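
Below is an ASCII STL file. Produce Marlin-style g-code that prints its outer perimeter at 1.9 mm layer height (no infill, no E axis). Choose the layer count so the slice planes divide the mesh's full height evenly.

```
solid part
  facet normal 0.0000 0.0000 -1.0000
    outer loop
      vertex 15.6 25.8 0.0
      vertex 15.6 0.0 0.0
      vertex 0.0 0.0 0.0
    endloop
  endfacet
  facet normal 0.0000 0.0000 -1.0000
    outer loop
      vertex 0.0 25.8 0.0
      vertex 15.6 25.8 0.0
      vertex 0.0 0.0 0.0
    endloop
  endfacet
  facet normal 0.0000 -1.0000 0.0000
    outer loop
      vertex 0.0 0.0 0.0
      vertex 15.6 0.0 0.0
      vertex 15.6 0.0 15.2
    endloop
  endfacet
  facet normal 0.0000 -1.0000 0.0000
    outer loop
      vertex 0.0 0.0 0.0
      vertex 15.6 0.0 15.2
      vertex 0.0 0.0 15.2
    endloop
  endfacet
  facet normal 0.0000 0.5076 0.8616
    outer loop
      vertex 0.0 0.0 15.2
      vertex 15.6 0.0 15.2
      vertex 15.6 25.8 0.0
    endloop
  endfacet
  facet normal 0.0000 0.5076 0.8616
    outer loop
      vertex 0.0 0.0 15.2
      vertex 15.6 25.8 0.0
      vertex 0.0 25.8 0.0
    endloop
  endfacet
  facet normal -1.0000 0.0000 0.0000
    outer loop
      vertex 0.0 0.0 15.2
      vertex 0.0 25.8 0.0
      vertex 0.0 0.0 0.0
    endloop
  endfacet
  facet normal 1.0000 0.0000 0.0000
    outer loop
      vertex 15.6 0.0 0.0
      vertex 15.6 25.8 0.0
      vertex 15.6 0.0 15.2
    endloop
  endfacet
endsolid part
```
; perimeter-only toolpath
G21 ; units = mm
G90 ; absolute positioning
G28 ; home
; layer 1
G0 Z1.9
G0 X0.0 Y0.0
G1 X15.6 Y0.0
G1 X15.6 Y22.6
G1 X0.0 Y22.6
G1 X0.0 Y0.0
; layer 2
G0 Z3.8
G0 X0.0 Y0.0
G1 X15.6 Y0.0
G1 X15.6 Y19.4
G1 X0.0 Y19.4
G1 X0.0 Y0.0
; layer 3
G0 Z5.7
G0 X0.0 Y0.0
G1 X15.6 Y0.0
G1 X15.6 Y16.1
G1 X0.0 Y16.1
G1 X0.0 Y0.0
; layer 4
G0 Z7.6
G0 X0.0 Y0.0
G1 X15.6 Y0.0
G1 X15.6 Y12.9
G1 X0.0 Y12.9
G1 X0.0 Y0.0
; layer 5
G0 Z9.5
G0 X0.0 Y0.0
G1 X15.6 Y0.0
G1 X15.6 Y9.7
G1 X0.0 Y9.7
G1 X0.0 Y0.0
; layer 6
G0 Z11.4
G0 X0.0 Y0.0
G1 X15.6 Y0.0
G1 X15.6 Y6.5
G1 X0.0 Y6.5
G1 X0.0 Y0.0
; layer 7
G0 Z13.3
G0 X0.0 Y0.0
G1 X15.6 Y0.0
G1 X15.6 Y3.2
G1 X0.0 Y3.2
G1 X0.0 Y0.0
M2 ; end

The solid is a wedge (ramp): 15.6 × 25.8 mm base, rising to 15.2 mm along the y=0 edge and sloping linearly to z=0 at y=25.8. Slicing at Δz = 1.9 mm — 8 equal slices spanning the solid's height, so layer i sits at z = i·h/8 — gives 7 non-empty perimeters. Each is a 4-segment closed polygon; G0 lifts to the layer z and rapids to the start vertex, then G1 traces the edges. The cross-section shrinks linearly with z (the slice at the apex is degenerate and omitted).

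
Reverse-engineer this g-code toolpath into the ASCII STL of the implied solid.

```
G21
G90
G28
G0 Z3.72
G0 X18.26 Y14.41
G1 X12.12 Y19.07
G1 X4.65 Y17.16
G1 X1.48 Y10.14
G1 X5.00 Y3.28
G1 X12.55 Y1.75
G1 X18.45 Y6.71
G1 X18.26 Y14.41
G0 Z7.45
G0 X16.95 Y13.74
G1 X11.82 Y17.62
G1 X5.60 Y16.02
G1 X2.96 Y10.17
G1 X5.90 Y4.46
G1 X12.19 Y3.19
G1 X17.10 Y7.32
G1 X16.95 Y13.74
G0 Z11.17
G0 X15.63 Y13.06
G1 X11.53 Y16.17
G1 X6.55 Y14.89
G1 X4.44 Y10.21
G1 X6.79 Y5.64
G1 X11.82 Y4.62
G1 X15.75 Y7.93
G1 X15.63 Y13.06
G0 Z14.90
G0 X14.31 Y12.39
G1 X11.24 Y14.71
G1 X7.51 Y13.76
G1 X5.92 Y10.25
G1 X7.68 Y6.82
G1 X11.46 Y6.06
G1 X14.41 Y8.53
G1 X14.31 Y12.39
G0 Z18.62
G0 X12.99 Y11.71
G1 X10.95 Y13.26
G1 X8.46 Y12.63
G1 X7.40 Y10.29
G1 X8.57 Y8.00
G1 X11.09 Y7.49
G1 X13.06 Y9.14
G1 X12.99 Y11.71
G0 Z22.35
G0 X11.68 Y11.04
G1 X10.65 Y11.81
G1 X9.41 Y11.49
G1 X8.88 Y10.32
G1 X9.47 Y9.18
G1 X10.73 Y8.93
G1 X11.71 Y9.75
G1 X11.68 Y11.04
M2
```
solid part
  facet normal 0.0000 0.0000 -1.0000
    outer loop
      vertex 3.70 18.29 0.00
      vertex 12.41 20.52 0.00
      vertex 19.58 15.09 0.00
    endloop
  endfacet
  facet normal 0.0000 0.0000 -1.0000
    outer loop
      vertex 0.00 10.10 0.00
      vertex 3.70 18.29 0.00
      vertex 19.58 15.09 0.00
    endloop
  endfacet
  facet normal 0.0000 0.0000 -1.0000
    outer loop
      vertex 4.11 2.10 0.00
      vertex 0.00 10.10 0.00
      vertex 19.58 15.09 0.00
    endloop
  endfacet
  facet normal 0.0000 0.0000 -1.0000
    outer loop
      vertex 12.92 0.32 0.00
      vertex 4.11 2.10 0.00
      vertex 19.58 15.09 0.00
    endloop
  endfacet
  facet normal 0.0000 0.0000 -1.0000
    outer loop
      vertex 19.80 6.10 0.00
      vertex 12.92 0.32 0.00
      vertex 19.58 15.09 0.00
    endloop
  endfacet
  facet normal 0.5684 0.7505 0.3372
    outer loop
      vertex 19.58 15.09 0.00
      vertex 12.41 20.52 0.00
      vertex 10.36 10.36 26.07
    endloop
  endfacet
  facet normal -0.2335 0.9121 0.3371
    outer loop
      vertex 12.41 20.52 0.00
      vertex 3.70 18.29 0.00
      vertex 10.36 10.36 26.07
    endloop
  endfacet
  facet normal -0.8580 0.3876 0.3371
    outer loop
      vertex 3.70 18.29 0.00
      vertex 0.00 10.10 0.00
      vertex 10.36 10.36 26.07
    endloop
  endfacet
  facet normal -0.8374 -0.4302 0.3371
    outer loop
      vertex 0.00 10.10 0.00
      vertex 4.11 2.10 0.00
      vertex 10.36 10.36 26.07
    endloop
  endfacet
  facet normal -0.1865 -0.9228 0.3371
    outer loop
      vertex 4.11 2.10 0.00
      vertex 12.92 0.32 0.00
      vertex 10.36 10.36 26.07
    endloop
  endfacet
  facet normal 0.6056 -0.7209 0.3371
    outer loop
      vertex 12.92 0.32 0.00
      vertex 19.80 6.10 0.00
      vertex 10.36 10.36 26.07
    endloop
  endfacet
  facet normal 0.9412 0.0230 0.3370
    outer loop
      vertex 19.80 6.10 0.00
      vertex 19.58 15.09 0.00
      vertex 10.36 10.36 26.07
    endloop
  endfacet
endsolid part

The G0 Z moves step by Δz≈3.72 mm. The G1 loops shrink linearly with z, so the solid tapers from its base footprint up to z≈26.1. Closing with a flat bottom cap and the tapered top and triangulating gives 12 facets — a regular 7-sided pyramid, base circumscribed radius ≈ 10.4 mm, apex at z ≈ 26.1 mm.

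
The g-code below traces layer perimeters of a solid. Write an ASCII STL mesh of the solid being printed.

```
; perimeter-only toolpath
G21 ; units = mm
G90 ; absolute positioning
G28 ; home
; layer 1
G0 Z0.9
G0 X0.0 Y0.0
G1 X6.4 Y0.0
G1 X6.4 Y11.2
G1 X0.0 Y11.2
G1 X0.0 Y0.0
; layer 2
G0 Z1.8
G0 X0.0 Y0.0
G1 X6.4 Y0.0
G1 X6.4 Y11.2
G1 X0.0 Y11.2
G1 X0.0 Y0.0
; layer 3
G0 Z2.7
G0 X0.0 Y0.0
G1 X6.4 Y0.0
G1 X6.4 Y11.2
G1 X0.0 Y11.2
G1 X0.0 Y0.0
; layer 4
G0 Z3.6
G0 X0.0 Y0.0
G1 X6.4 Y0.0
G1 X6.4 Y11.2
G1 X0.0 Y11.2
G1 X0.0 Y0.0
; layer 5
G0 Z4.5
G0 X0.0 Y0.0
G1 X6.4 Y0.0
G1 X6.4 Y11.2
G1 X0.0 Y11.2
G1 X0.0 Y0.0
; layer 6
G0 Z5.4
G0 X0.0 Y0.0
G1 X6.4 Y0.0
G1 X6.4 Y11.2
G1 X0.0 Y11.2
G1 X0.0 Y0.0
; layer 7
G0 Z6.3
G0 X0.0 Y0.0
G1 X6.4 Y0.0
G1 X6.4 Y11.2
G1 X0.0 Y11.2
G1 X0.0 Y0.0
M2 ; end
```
solid part
  facet normal 0.0000 0.0000 -1.0000
    outer loop
      vertex 6.4 11.2 0.0
      vertex 6.4 0.0 0.0
      vertex 0.0 0.0 0.0
    endloop
  endfacet
  facet normal 0.0000 0.0000 -1.0000
    outer loop
      vertex 0.0 11.2 0.0
      vertex 6.4 11.2 0.0
      vertex 0.0 0.0 0.0
    endloop
  endfacet
  facet normal 0.0000 0.0000 1.0000
    outer loop
      vertex 0.0 0.0 6.3
      vertex 6.4 0.0 6.3
      vertex 6.4 11.2 6.3
    endloop
  endfacet
  facet normal 0.0000 0.0000 1.0000
    outer loop
      vertex 0.0 0.0 6.3
      vertex 6.4 11.2 6.3
      vertex 0.0 11.2 6.3
    endloop
  endfacet
  facet normal 0.0000 -1.0000 0.0000
    outer loop
      vertex 0.0 0.0 0.0
      vertex 6.4 0.0 0.0
      vertex 6.4 0.0 6.3
    endloop
  endfacet
  facet normal 0.0000 -1.0000 0.0000
    outer loop
      vertex 0.0 0.0 0.0
      vertex 6.4 0.0 6.3
      vertex 0.0 0.0 6.3
    endloop
  endfacet
  facet normal 0.0000 1.0000 0.0000
    outer loop
      vertex 6.4 11.2 6.3
      vertex 6.4 11.2 0.0
      vertex 0.0 11.2 0.0
    endloop
  endfacet
  facet normal 0.0000 1.0000 0.0000
    outer loop
      vertex 0.0 11.2 6.3
      vertex 6.4 11.2 6.3
      vertex 0.0 11.2 0.0
    endloop
  endfacet
  facet normal -1.0000 0.0000 0.0000
    outer loop
      vertex 0.0 11.2 6.3
      vertex 0.0 11.2 0.0
      vertex 0.0 0.0 0.0
    endloop
  endfacet
  facet normal -1.0000 0.0000 0.0000
    outer loop
      vertex 0.0 0.0 6.3
      vertex 0.0 11.2 6.3
      vertex 0.0 0.0 0.0
    endloop
  endfacet
  facet normal 1.0000 0.0000 0.0000
    outer loop
      vertex 6.4 0.0 0.0
      vertex 6.4 11.2 0.0
      vertex 6.4 11.2 6.3
    endloop
  endfacet
  facet normal 1.0000 0.0000 0.0000
    outer loop
      vertex 6.4 0.0 0.0
      vertex 6.4 11.2 6.3
      vertex 6.4 0.0 6.3
    endloop
  endfacet
endsolid part

The G0 Z moves step by Δz≈0.9 mm. Every layer's G1 loop is the same polygon, so the solid is a straight extrusion of it from z=0 to z≈6.3. Closing with flat bottom and top caps and triangulating gives 12 facets — a rectangular box, roughly 6.4 × 11.2 mm footprint and 6.3 mm tall.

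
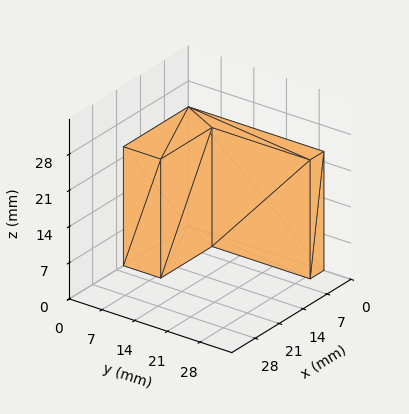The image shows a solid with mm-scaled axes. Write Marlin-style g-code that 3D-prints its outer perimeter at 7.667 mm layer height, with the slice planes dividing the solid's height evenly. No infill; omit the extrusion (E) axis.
Reading the render: the shape is an L-shaped prism: outer 19 × 29 mm, arm thicknesses ≈ 8 mm (horizontal) and 4 mm (vertical), extruded 23 mm in z (dimensions read to the nearest mm from the axis ticks). For the g-code, the solid's height is divided into equal slices at the stated Δz and each level perimeter traced with G1 moves after a G0 lift.

; perimeter-only toolpath
G21 ; units = mm
G90 ; absolute positioning
G28 ; home
; layer 1
G0 Z7.667
G0 X0.000 Y0.000
G1 X19.000 Y0.000
G1 X19.000 Y8.000
G1 X4.000 Y8.000
G1 X4.000 Y29.000
G1 X0.000 Y29.000
G1 X0.000 Y0.000
; layer 2
G0 Z15.333
G0 X0.000 Y0.000
G1 X19.000 Y0.000
G1 X19.000 Y8.000
G1 X4.000 Y8.000
G1 X4.000 Y29.000
G1 X0.000 Y29.000
G1 X0.000 Y0.000
; layer 3
G0 Z23.000
G0 X0.000 Y0.000
G1 X19.000 Y0.000
G1 X19.000 Y8.000
G1 X4.000 Y8.000
G1 X4.000 Y29.000
G1 X0.000 Y29.000
G1 X0.000 Y0.000
M2 ; end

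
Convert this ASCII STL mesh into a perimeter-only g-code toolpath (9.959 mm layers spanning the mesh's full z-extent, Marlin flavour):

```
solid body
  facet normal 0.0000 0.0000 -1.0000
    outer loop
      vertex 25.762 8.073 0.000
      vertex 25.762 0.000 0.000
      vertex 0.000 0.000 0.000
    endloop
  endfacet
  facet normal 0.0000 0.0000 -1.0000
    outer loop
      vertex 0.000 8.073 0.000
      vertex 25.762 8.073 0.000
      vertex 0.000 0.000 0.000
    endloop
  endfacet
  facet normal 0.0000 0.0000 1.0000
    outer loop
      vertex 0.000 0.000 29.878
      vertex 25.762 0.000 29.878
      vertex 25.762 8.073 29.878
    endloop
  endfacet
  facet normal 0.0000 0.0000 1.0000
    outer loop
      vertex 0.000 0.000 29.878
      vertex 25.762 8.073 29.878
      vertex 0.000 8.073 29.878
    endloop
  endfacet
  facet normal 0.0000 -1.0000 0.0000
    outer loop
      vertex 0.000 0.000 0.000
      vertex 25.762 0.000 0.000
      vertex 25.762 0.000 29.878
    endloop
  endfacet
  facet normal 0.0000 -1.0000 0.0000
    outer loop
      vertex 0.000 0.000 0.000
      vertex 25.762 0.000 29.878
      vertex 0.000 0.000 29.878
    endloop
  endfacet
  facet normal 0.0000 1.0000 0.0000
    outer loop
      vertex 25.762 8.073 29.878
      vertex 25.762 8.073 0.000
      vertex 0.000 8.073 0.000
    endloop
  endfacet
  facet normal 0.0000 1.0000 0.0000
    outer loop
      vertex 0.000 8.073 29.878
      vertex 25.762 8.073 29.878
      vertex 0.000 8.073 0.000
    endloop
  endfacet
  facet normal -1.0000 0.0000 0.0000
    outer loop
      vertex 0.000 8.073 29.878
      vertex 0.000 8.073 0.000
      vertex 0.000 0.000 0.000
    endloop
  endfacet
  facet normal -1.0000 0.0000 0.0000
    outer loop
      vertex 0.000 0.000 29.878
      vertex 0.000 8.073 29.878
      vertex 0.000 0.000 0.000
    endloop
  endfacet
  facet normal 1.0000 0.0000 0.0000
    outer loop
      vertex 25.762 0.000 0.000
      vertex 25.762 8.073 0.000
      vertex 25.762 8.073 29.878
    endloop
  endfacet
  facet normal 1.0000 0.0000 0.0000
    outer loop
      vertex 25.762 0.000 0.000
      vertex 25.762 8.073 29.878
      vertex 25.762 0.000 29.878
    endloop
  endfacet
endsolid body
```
; perimeter-only toolpath
G21 ; units = mm
G90 ; absolute positioning
G28 ; home
; layer 1
G0 Z9.959
G0 X0.000 Y0.000
G1 X25.762 Y0.000
G1 X25.762 Y8.073
G1 X0.000 Y8.073
G1 X0.000 Y0.000
; layer 2
G0 Z19.919
G0 X0.000 Y0.000
G1 X25.762 Y0.000
G1 X25.762 Y8.073
G1 X0.000 Y8.073
G1 X0.000 Y0.000
; layer 3
G0 Z29.878
G0 X0.000 Y0.000
G1 X25.762 Y0.000
G1 X25.762 Y8.073
G1 X0.000 Y8.073
G1 X0.000 Y0.000
M2 ; end

The solid is a rectangular box, roughly 25.8 × 8.07 mm footprint and 29.9 mm tall. Slicing at Δz = 9.959 mm — 3 equal slices spanning the solid's height, so layer i sits at z = i·h/3 — gives 3 non-empty perimeters. Each is a 4-segment closed polygon; G0 lifts to the layer z and rapids to the start vertex, then G1 traces the edges.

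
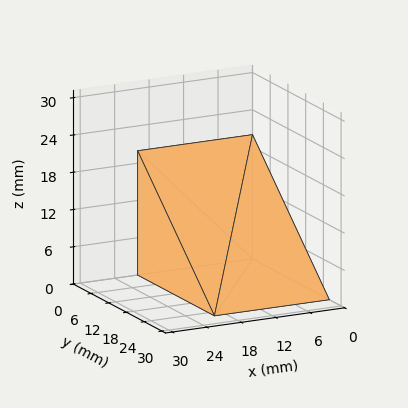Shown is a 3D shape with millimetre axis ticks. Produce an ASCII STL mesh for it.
Reading the render: the shape is a wedge (ramp): 20 × 26 mm base, rising to 20 mm along the y=0 edge and sloping linearly to z=0 at y=26 (dimensions read to the nearest mm from the axis ticks). For the STL, each face is triangulated and given an outward normal.

solid part
  facet normal 0.0000 0.0000 -1.0000
    outer loop
      vertex 20.0 26.0 0.0
      vertex 20.0 0.0 0.0
      vertex 0.0 0.0 0.0
    endloop
  endfacet
  facet normal 0.0000 0.0000 -1.0000
    outer loop
      vertex 0.0 26.0 0.0
      vertex 20.0 26.0 0.0
      vertex 0.0 0.0 0.0
    endloop
  endfacet
  facet normal 0.0000 -1.0000 0.0000
    outer loop
      vertex 0.0 0.0 0.0
      vertex 20.0 0.0 0.0
      vertex 20.0 0.0 20.0
    endloop
  endfacet
  facet normal 0.0000 -1.0000 0.0000
    outer loop
      vertex 0.0 0.0 0.0
      vertex 20.0 0.0 20.0
      vertex 0.0 0.0 20.0
    endloop
  endfacet
  facet normal 0.0000 0.6097 0.7926
    outer loop
      vertex 0.0 0.0 20.0
      vertex 20.0 0.0 20.0
      vertex 20.0 26.0 0.0
    endloop
  endfacet
  facet normal 0.0000 0.6097 0.7926
    outer loop
      vertex 0.0 0.0 20.0
      vertex 20.0 26.0 0.0
      vertex 0.0 26.0 0.0
    endloop
  endfacet
  facet normal -1.0000 0.0000 0.0000
    outer loop
      vertex 0.0 0.0 20.0
      vertex 0.0 26.0 0.0
      vertex 0.0 0.0 0.0
    endloop
  endfacet
  facet normal 1.0000 0.0000 0.0000
    outer loop
      vertex 20.0 0.0 0.0
      vertex 20.0 26.0 0.0
      vertex 20.0 0.0 20.0
    endloop
  endfacet
endsolid part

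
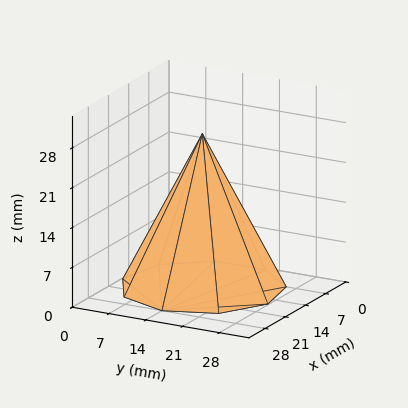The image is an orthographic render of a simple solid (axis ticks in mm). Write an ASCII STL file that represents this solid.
Reading the render: the shape is a regular 9-sided pyramid, base circumscribed radius ≈ 14 mm, apex at z ≈ 27 mm (dimensions read to the nearest mm from the axis ticks). For the STL, each face is triangulated and given an outward normal.

solid part
  facet normal 0.0000 0.0000 -1.0000
    outer loop
      vertex 16.43 27.79 0.00
      vertex 24.72 23.00 0.00
      vertex 28.00 14.00 0.00
    endloop
  endfacet
  facet normal 0.0000 0.0000 -1.0000
    outer loop
      vertex 7.00 26.12 0.00
      vertex 16.43 27.79 0.00
      vertex 28.00 14.00 0.00
    endloop
  endfacet
  facet normal 0.0000 0.0000 -1.0000
    outer loop
      vertex 0.84 18.79 0.00
      vertex 7.00 26.12 0.00
      vertex 28.00 14.00 0.00
    endloop
  endfacet
  facet normal 0.0000 0.0000 -1.0000
    outer loop
      vertex 0.84 9.21 0.00
      vertex 0.84 18.79 0.00
      vertex 28.00 14.00 0.00
    endloop
  endfacet
  facet normal 0.0000 0.0000 -1.0000
    outer loop
      vertex 7.00 1.88 0.00
      vertex 0.84 9.21 0.00
      vertex 28.00 14.00 0.00
    endloop
  endfacet
  facet normal 0.0000 0.0000 -1.0000
    outer loop
      vertex 16.43 0.21 0.00
      vertex 7.00 1.88 0.00
      vertex 28.00 14.00 0.00
    endloop
  endfacet
  facet normal 0.0000 0.0000 -1.0000
    outer loop
      vertex 24.72 5.00 0.00
      vertex 16.43 0.21 0.00
      vertex 28.00 14.00 0.00
    endloop
  endfacet
  facet normal 0.8446 0.3078 0.4380
    outer loop
      vertex 28.00 14.00 0.00
      vertex 24.72 23.00 0.00
      vertex 14.00 14.00 27.00
    endloop
  endfacet
  facet normal 0.4497 0.7784 0.4380
    outer loop
      vertex 24.72 23.00 0.00
      vertex 16.43 27.79 0.00
      vertex 14.00 14.00 27.00
    endloop
  endfacet
  facet normal -0.1568 0.8852 0.4380
    outer loop
      vertex 16.43 27.79 0.00
      vertex 7.00 26.12 0.00
      vertex 14.00 14.00 27.00
    endloop
  endfacet
  facet normal -0.6882 0.5784 0.4380
    outer loop
      vertex 7.00 26.12 0.00
      vertex 0.84 18.79 0.00
      vertex 14.00 14.00 27.00
    endloop
  endfacet
  facet normal -0.8989 0.0000 0.4381
    outer loop
      vertex 0.84 18.79 0.00
      vertex 0.84 9.21 0.00
      vertex 14.00 14.00 27.00
    endloop
  endfacet
  facet normal -0.6882 -0.5784 0.4380
    outer loop
      vertex 0.84 9.21 0.00
      vertex 7.00 1.88 0.00
      vertex 14.00 14.00 27.00
    endloop
  endfacet
  facet normal -0.1568 -0.8852 0.4380
    outer loop
      vertex 7.00 1.88 0.00
      vertex 16.43 0.21 0.00
      vertex 14.00 14.00 27.00
    endloop
  endfacet
  facet normal 0.4497 -0.7784 0.4380
    outer loop
      vertex 16.43 0.21 0.00
      vertex 24.72 5.00 0.00
      vertex 14.00 14.00 27.00
    endloop
  endfacet
  facet normal 0.8446 -0.3078 0.4380
    outer loop
      vertex 24.72 5.00 0.00
      vertex 28.00 14.00 0.00
      vertex 14.00 14.00 27.00
    endloop
  endfacet
endsolid part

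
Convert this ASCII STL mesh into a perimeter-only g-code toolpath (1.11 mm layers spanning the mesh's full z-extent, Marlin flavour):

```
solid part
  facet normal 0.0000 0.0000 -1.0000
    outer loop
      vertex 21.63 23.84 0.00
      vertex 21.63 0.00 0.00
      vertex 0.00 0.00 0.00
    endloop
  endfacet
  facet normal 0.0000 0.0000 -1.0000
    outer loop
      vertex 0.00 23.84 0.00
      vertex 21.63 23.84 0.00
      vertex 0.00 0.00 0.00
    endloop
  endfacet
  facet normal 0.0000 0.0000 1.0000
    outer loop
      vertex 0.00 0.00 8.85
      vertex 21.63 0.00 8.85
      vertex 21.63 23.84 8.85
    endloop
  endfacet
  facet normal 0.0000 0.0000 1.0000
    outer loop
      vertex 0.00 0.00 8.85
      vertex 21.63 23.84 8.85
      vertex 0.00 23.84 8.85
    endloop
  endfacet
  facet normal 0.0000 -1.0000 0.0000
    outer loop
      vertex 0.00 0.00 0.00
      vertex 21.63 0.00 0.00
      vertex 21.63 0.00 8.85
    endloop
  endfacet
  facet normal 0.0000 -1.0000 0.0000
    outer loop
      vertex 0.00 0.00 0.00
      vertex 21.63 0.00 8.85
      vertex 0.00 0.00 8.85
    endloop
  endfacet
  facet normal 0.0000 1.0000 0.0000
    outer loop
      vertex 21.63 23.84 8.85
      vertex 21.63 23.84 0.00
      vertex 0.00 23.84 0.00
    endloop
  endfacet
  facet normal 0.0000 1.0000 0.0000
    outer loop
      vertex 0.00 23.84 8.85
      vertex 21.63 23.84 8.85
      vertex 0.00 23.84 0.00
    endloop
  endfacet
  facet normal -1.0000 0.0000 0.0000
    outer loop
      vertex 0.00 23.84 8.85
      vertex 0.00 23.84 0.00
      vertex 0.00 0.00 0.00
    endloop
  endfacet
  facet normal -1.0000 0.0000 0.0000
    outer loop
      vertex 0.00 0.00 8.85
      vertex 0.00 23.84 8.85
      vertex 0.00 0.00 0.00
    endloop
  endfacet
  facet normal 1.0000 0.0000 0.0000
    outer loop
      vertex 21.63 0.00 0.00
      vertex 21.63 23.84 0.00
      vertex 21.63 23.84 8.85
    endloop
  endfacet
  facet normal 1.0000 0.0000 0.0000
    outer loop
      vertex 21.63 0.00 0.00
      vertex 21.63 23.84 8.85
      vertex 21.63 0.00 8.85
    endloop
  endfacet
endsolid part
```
; perimeter-only toolpath
G21 ; units = mm
G90 ; absolute positioning
G28 ; home
; layer 1
G0 Z1.11
G0 X0.00 Y0.00
G1 X21.63 Y0.00
G1 X21.63 Y23.84
G1 X0.00 Y23.84
G1 X0.00 Y0.00
; layer 2
G0 Z2.21
G0 X0.00 Y0.00
G1 X21.63 Y0.00
G1 X21.63 Y23.84
G1 X0.00 Y23.84
G1 X0.00 Y0.00
; layer 3
G0 Z3.32
G0 X0.00 Y0.00
G1 X21.63 Y0.00
G1 X21.63 Y23.84
G1 X0.00 Y23.84
G1 X0.00 Y0.00
; layer 4
G0 Z4.42
G0 X0.00 Y0.00
G1 X21.63 Y0.00
G1 X21.63 Y23.84
G1 X0.00 Y23.84
G1 X0.00 Y0.00
; layer 5
G0 Z5.53
G0 X0.00 Y0.00
G1 X21.63 Y0.00
G1 X21.63 Y23.84
G1 X0.00 Y23.84
G1 X0.00 Y0.00
; layer 6
G0 Z6.64
G0 X0.00 Y0.00
G1 X21.63 Y0.00
G1 X21.63 Y23.84
G1 X0.00 Y23.84
G1 X0.00 Y0.00
; layer 7
G0 Z7.74
G0 X0.00 Y0.00
G1 X21.63 Y0.00
G1 X21.63 Y23.84
G1 X0.00 Y23.84
G1 X0.00 Y0.00
; layer 8
G0 Z8.85
G0 X0.00 Y0.00
G1 X21.63 Y0.00
G1 X21.63 Y23.84
G1 X0.00 Y23.84
G1 X0.00 Y0.00
M2 ; end

The solid is a rectangular box, roughly 21.6 × 23.8 mm footprint and 8.85 mm tall. Slicing at Δz = 1.11 mm — 8 equal slices spanning the solid's height, so layer i sits at z = i·h/8 — gives 8 non-empty perimeters. Each is a 4-segment closed polygon; G0 lifts to the layer z and rapids to the start vertex, then G1 traces the edges.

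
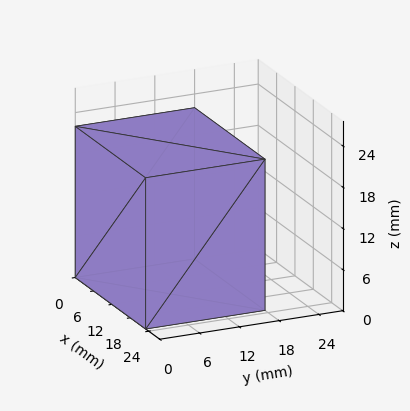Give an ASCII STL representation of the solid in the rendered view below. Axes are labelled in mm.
Reading the render: the shape is a rectangular box, roughly 23 × 18 mm footprint and 22 mm tall (dimensions read to the nearest mm from the axis ticks). For the STL, each face is triangulated and given an outward normal.

solid part
  facet normal 0.0000 0.0000 -1.0000
    outer loop
      vertex 23.00 18.00 0.00
      vertex 23.00 0.00 0.00
      vertex 0.00 0.00 0.00
    endloop
  endfacet
  facet normal 0.0000 0.0000 -1.0000
    outer loop
      vertex 0.00 18.00 0.00
      vertex 23.00 18.00 0.00
      vertex 0.00 0.00 0.00
    endloop
  endfacet
  facet normal 0.0000 0.0000 1.0000
    outer loop
      vertex 0.00 0.00 22.00
      vertex 23.00 0.00 22.00
      vertex 23.00 18.00 22.00
    endloop
  endfacet
  facet normal 0.0000 0.0000 1.0000
    outer loop
      vertex 0.00 0.00 22.00
      vertex 23.00 18.00 22.00
      vertex 0.00 18.00 22.00
    endloop
  endfacet
  facet normal 0.0000 -1.0000 0.0000
    outer loop
      vertex 0.00 0.00 0.00
      vertex 23.00 0.00 0.00
      vertex 23.00 0.00 22.00
    endloop
  endfacet
  facet normal 0.0000 -1.0000 0.0000
    outer loop
      vertex 0.00 0.00 0.00
      vertex 23.00 0.00 22.00
      vertex 0.00 0.00 22.00
    endloop
  endfacet
  facet normal 0.0000 1.0000 0.0000
    outer loop
      vertex 23.00 18.00 22.00
      vertex 23.00 18.00 0.00
      vertex 0.00 18.00 0.00
    endloop
  endfacet
  facet normal 0.0000 1.0000 0.0000
    outer loop
      vertex 0.00 18.00 22.00
      vertex 23.00 18.00 22.00
      vertex 0.00 18.00 0.00
    endloop
  endfacet
  facet normal -1.0000 0.0000 0.0000
    outer loop
      vertex 0.00 18.00 22.00
      vertex 0.00 18.00 0.00
      vertex 0.00 0.00 0.00
    endloop
  endfacet
  facet normal -1.0000 0.0000 0.0000
    outer loop
      vertex 0.00 0.00 22.00
      vertex 0.00 18.00 22.00
      vertex 0.00 0.00 0.00
    endloop
  endfacet
  facet normal 1.0000 0.0000 0.0000
    outer loop
      vertex 23.00 0.00 0.00
      vertex 23.00 18.00 0.00
      vertex 23.00 18.00 22.00
    endloop
  endfacet
  facet normal 1.0000 0.0000 0.0000
    outer loop
      vertex 23.00 0.00 0.00
      vertex 23.00 18.00 22.00
      vertex 23.00 0.00 22.00
    endloop
  endfacet
endsolid part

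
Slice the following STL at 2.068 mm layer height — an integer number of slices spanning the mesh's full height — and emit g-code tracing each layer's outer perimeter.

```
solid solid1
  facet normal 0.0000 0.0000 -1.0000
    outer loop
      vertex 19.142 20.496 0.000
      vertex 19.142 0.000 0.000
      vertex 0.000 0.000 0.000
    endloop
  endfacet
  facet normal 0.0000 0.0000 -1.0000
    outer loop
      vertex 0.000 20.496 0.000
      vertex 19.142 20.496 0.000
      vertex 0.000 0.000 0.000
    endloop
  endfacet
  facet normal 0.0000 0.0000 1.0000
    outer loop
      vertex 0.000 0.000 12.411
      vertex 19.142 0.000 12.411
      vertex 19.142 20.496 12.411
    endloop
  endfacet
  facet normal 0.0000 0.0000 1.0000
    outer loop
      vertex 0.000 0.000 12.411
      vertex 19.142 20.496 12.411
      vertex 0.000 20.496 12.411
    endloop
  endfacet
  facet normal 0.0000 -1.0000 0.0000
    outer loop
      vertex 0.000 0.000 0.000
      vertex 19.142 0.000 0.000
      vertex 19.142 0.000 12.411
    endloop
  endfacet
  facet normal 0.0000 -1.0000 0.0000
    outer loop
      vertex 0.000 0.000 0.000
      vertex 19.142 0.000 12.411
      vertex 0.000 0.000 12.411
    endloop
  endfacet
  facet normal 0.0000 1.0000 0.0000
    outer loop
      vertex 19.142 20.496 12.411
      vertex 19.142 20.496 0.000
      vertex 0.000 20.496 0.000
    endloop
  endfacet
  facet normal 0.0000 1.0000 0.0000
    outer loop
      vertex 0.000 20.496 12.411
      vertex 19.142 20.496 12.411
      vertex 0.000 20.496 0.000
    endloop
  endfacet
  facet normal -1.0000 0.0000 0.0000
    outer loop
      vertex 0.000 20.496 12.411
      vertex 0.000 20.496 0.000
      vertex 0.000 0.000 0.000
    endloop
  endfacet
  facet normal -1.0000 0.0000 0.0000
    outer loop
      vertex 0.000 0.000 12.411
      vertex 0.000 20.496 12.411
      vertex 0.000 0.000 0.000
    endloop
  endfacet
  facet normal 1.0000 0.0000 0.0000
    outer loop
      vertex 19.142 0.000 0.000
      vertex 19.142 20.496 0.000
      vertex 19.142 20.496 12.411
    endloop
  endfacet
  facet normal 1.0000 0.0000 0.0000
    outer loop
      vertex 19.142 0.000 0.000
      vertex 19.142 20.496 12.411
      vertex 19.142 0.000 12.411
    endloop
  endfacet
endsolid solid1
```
; perimeter-only toolpath
G21 ; units = mm
G90 ; absolute positioning
G28 ; home
; layer 1
G0 Z2.068
G0 X0.000 Y0.000
G1 X19.142 Y0.000
G1 X19.142 Y20.496
G1 X0.000 Y20.496
G1 X0.000 Y0.000
; layer 2
G0 Z4.137
G0 X0.000 Y0.000
G1 X19.142 Y0.000
G1 X19.142 Y20.496
G1 X0.000 Y20.496
G1 X0.000 Y0.000
; layer 3
G0 Z6.205
G0 X0.000 Y0.000
G1 X19.142 Y0.000
G1 X19.142 Y20.496
G1 X0.000 Y20.496
G1 X0.000 Y0.000
; layer 4
G0 Z8.274
G0 X0.000 Y0.000
G1 X19.142 Y0.000
G1 X19.142 Y20.496
G1 X0.000 Y20.496
G1 X0.000 Y0.000
; layer 5
G0 Z10.342
G0 X0.000 Y0.000
G1 X19.142 Y0.000
G1 X19.142 Y20.496
G1 X0.000 Y20.496
G1 X0.000 Y0.000
; layer 6
G0 Z12.411
G0 X0.000 Y0.000
G1 X19.142 Y0.000
G1 X19.142 Y20.496
G1 X0.000 Y20.496
G1 X0.000 Y0.000
M2 ; end

The solid is a rectangular box, roughly 19.1 × 20.5 mm footprint and 12.4 mm tall. Slicing at Δz = 2.068 mm — 6 equal slices spanning the solid's height, so layer i sits at z = i·h/6 — gives 6 non-empty perimeters. Each is a 4-segment closed polygon; G0 lifts to the layer z and rapids to the start vertex, then G1 traces the edges.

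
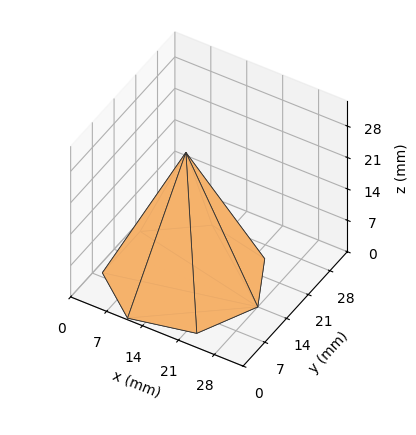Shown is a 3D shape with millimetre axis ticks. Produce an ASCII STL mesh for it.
Reading the render: the shape is a regular 7-sided pyramid, base circumscribed radius ≈ 14 mm, apex at z ≈ 28 mm (dimensions read to the nearest mm from the axis ticks). For the STL, each face is triangulated and given an outward normal.

solid part
  facet normal 0.0000 0.0000 -1.0000
    outer loop
      vertex 10.88 27.65 0.00
      vertex 22.73 24.95 0.00
      vertex 28.00 14.00 0.00
    endloop
  endfacet
  facet normal 0.0000 0.0000 -1.0000
    outer loop
      vertex 1.39 20.07 0.00
      vertex 10.88 27.65 0.00
      vertex 28.00 14.00 0.00
    endloop
  endfacet
  facet normal 0.0000 0.0000 -1.0000
    outer loop
      vertex 1.39 7.93 0.00
      vertex 1.39 20.07 0.00
      vertex 28.00 14.00 0.00
    endloop
  endfacet
  facet normal 0.0000 0.0000 -1.0000
    outer loop
      vertex 10.88 0.35 0.00
      vertex 1.39 7.93 0.00
      vertex 28.00 14.00 0.00
    endloop
  endfacet
  facet normal 0.0000 0.0000 -1.0000
    outer loop
      vertex 22.73 3.05 0.00
      vertex 10.88 0.35 0.00
      vertex 28.00 14.00 0.00
    endloop
  endfacet
  facet normal 0.8215 0.3954 0.4108
    outer loop
      vertex 28.00 14.00 0.00
      vertex 22.73 24.95 0.00
      vertex 14.00 14.00 28.00
    endloop
  endfacet
  facet normal 0.2025 0.8889 0.4108
    outer loop
      vertex 22.73 24.95 0.00
      vertex 10.88 27.65 0.00
      vertex 14.00 14.00 28.00
    endloop
  endfacet
  facet normal -0.5690 0.7124 0.4107
    outer loop
      vertex 10.88 27.65 0.00
      vertex 1.39 20.07 0.00
      vertex 14.00 14.00 28.00
    endloop
  endfacet
  facet normal -0.9118 0.0000 0.4106
    outer loop
      vertex 1.39 20.07 0.00
      vertex 1.39 7.93 0.00
      vertex 14.00 14.00 28.00
    endloop
  endfacet
  facet normal -0.5690 -0.7124 0.4107
    outer loop
      vertex 1.39 7.93 0.00
      vertex 10.88 0.35 0.00
      vertex 14.00 14.00 28.00
    endloop
  endfacet
  facet normal 0.2025 -0.8889 0.4108
    outer loop
      vertex 10.88 0.35 0.00
      vertex 22.73 3.05 0.00
      vertex 14.00 14.00 28.00
    endloop
  endfacet
  facet normal 0.8215 -0.3954 0.4108
    outer loop
      vertex 22.73 3.05 0.00
      vertex 28.00 14.00 0.00
      vertex 14.00 14.00 28.00
    endloop
  endfacet
endsolid part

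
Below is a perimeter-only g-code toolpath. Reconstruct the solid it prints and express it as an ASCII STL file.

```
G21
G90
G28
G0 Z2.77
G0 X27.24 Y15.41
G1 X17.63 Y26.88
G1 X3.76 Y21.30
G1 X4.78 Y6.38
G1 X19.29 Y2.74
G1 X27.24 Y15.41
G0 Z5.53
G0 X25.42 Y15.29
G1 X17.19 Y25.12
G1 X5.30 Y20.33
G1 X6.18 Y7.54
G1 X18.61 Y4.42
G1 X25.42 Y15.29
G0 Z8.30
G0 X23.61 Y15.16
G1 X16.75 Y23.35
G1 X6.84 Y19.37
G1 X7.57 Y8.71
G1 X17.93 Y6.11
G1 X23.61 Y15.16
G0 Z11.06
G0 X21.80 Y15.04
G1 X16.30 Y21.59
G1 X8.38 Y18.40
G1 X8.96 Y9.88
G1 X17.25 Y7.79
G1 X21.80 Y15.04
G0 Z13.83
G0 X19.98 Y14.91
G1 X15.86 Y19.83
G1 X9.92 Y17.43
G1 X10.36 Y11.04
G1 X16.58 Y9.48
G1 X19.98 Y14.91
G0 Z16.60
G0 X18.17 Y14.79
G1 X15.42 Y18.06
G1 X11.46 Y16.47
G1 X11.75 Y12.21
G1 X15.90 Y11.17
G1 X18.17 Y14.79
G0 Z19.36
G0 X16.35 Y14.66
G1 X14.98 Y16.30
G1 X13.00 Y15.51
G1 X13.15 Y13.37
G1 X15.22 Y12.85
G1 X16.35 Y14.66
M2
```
solid part
  facet normal 0.0000 0.0000 -1.0000
    outer loop
      vertex 2.22 22.26 0.00
      vertex 18.07 28.64 0.00
      vertex 29.05 15.54 0.00
    endloop
  endfacet
  facet normal 0.0000 0.0000 -1.0000
    outer loop
      vertex 3.39 5.21 0.00
      vertex 2.22 22.26 0.00
      vertex 29.05 15.54 0.00
    endloop
  endfacet
  facet normal 0.0000 0.0000 -1.0000
    outer loop
      vertex 19.97 1.05 0.00
      vertex 3.39 5.21 0.00
      vertex 29.05 15.54 0.00
    endloop
  endfacet
  facet normal 0.6767 0.5672 0.4693
    outer loop
      vertex 29.05 15.54 0.00
      vertex 18.07 28.64 0.00
      vertex 14.54 14.54 22.13
    endloop
  endfacet
  facet normal -0.3297 0.8192 0.4693
    outer loop
      vertex 18.07 28.64 0.00
      vertex 2.22 22.26 0.00
      vertex 14.54 14.54 22.13
    endloop
  endfacet
  facet normal -0.8809 -0.0605 0.4693
    outer loop
      vertex 2.22 22.26 0.00
      vertex 3.39 5.21 0.00
      vertex 14.54 14.54 22.13
    endloop
  endfacet
  facet normal -0.2149 -0.8565 0.4694
    outer loop
      vertex 3.39 5.21 0.00
      vertex 19.97 1.05 0.00
      vertex 14.54 14.54 22.13
    endloop
  endfacet
  facet normal 0.7482 -0.4689 0.4694
    outer loop
      vertex 19.97 1.05 0.00
      vertex 29.05 15.54 0.00
      vertex 14.54 14.54 22.13
    endloop
  endfacet
endsolid part

The G0 Z moves step by Δz≈2.77 mm. The G1 loops shrink linearly with z, so the solid tapers from its base footprint up to z≈22.1. Closing with a flat bottom cap and the tapered top and triangulating gives 8 facets — a regular 5-sided pyramid, base circumscribed radius ≈ 14.5 mm, apex at z ≈ 22.1 mm.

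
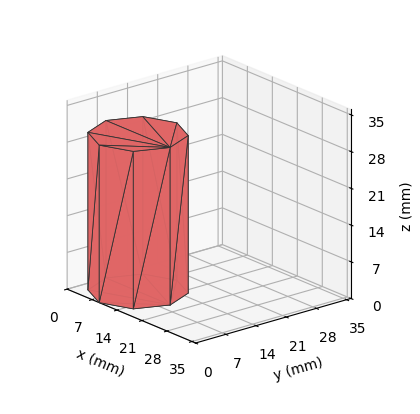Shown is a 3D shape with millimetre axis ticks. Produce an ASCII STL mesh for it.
Reading the render: the shape is a regular 8-sided prism (a cylinder approximated with 8 flat sides), circumscribed radius ≈ 9 mm, height ≈ 30 mm (dimensions read to the nearest mm from the axis ticks). For the STL, each face is triangulated and given an outward normal.

solid part
  facet normal 0.0000 0.0000 -1.0000
    outer loop
      vertex 9.00 18.00 0.00
      vertex 15.36 15.36 0.00
      vertex 18.00 9.00 0.00
    endloop
  endfacet
  facet normal 0.0000 0.0000 -1.0000
    outer loop
      vertex 2.64 15.36 0.00
      vertex 9.00 18.00 0.00
      vertex 18.00 9.00 0.00
    endloop
  endfacet
  facet normal 0.0000 0.0000 -1.0000
    outer loop
      vertex 0.00 9.00 0.00
      vertex 2.64 15.36 0.00
      vertex 18.00 9.00 0.00
    endloop
  endfacet
  facet normal 0.0000 0.0000 -1.0000
    outer loop
      vertex 2.64 2.64 0.00
      vertex 0.00 9.00 0.00
      vertex 18.00 9.00 0.00
    endloop
  endfacet
  facet normal 0.0000 0.0000 -1.0000
    outer loop
      vertex 9.00 0.00 0.00
      vertex 2.64 2.64 0.00
      vertex 18.00 9.00 0.00
    endloop
  endfacet
  facet normal 0.0000 0.0000 -1.0000
    outer loop
      vertex 15.36 2.64 0.00
      vertex 9.00 0.00 0.00
      vertex 18.00 9.00 0.00
    endloop
  endfacet
  facet normal 0.0000 0.0000 1.0000
    outer loop
      vertex 18.00 9.00 30.00
      vertex 15.36 15.36 30.00
      vertex 9.00 18.00 30.00
    endloop
  endfacet
  facet normal 0.0000 0.0000 1.0000
    outer loop
      vertex 18.00 9.00 30.00
      vertex 9.00 18.00 30.00
      vertex 2.64 15.36 30.00
    endloop
  endfacet
  facet normal 0.0000 0.0000 1.0000
    outer loop
      vertex 18.00 9.00 30.00
      vertex 2.64 15.36 30.00
      vertex 0.00 9.00 30.00
    endloop
  endfacet
  facet normal 0.0000 0.0000 1.0000
    outer loop
      vertex 18.00 9.00 30.00
      vertex 0.00 9.00 30.00
      vertex 2.64 2.64 30.00
    endloop
  endfacet
  facet normal 0.0000 0.0000 1.0000
    outer loop
      vertex 18.00 9.00 30.00
      vertex 2.64 2.64 30.00
      vertex 9.00 0.00 30.00
    endloop
  endfacet
  facet normal 0.0000 0.0000 1.0000
    outer loop
      vertex 18.00 9.00 30.00
      vertex 9.00 0.00 30.00
      vertex 15.36 2.64 30.00
    endloop
  endfacet
  facet normal 0.9236 0.3834 0.0000
    outer loop
      vertex 18.00 9.00 0.00
      vertex 15.36 15.36 0.00
      vertex 15.36 15.36 30.00
    endloop
  endfacet
  facet normal 0.9236 0.3834 0.0000
    outer loop
      vertex 18.00 9.00 0.00
      vertex 15.36 15.36 30.00
      vertex 18.00 9.00 30.00
    endloop
  endfacet
  facet normal 0.3834 0.9236 0.0000
    outer loop
      vertex 15.36 15.36 0.00
      vertex 9.00 18.00 0.00
      vertex 9.00 18.00 30.00
    endloop
  endfacet
  facet normal 0.3834 0.9236 0.0000
    outer loop
      vertex 15.36 15.36 0.00
      vertex 9.00 18.00 30.00
      vertex 15.36 15.36 30.00
    endloop
  endfacet
  facet normal -0.3834 0.9236 0.0000
    outer loop
      vertex 9.00 18.00 0.00
      vertex 2.64 15.36 0.00
      vertex 2.64 15.36 30.00
    endloop
  endfacet
  facet normal -0.3834 0.9236 0.0000
    outer loop
      vertex 9.00 18.00 0.00
      vertex 2.64 15.36 30.00
      vertex 9.00 18.00 30.00
    endloop
  endfacet
  facet normal -0.9236 0.3834 0.0000
    outer loop
      vertex 2.64 15.36 0.00
      vertex 0.00 9.00 0.00
      vertex 0.00 9.00 30.00
    endloop
  endfacet
  facet normal -0.9236 0.3834 0.0000
    outer loop
      vertex 2.64 15.36 0.00
      vertex 0.00 9.00 30.00
      vertex 2.64 15.36 30.00
    endloop
  endfacet
  facet normal -0.9236 -0.3834 0.0000
    outer loop
      vertex 0.00 9.00 0.00
      vertex 2.64 2.64 0.00
      vertex 2.64 2.64 30.00
    endloop
  endfacet
  facet normal -0.9236 -0.3834 0.0000
    outer loop
      vertex 0.00 9.00 0.00
      vertex 2.64 2.64 30.00
      vertex 0.00 9.00 30.00
    endloop
  endfacet
  facet normal -0.3834 -0.9236 0.0000
    outer loop
      vertex 2.64 2.64 0.00
      vertex 9.00 0.00 0.00
      vertex 9.00 0.00 30.00
    endloop
  endfacet
  facet normal -0.3834 -0.9236 0.0000
    outer loop
      vertex 2.64 2.64 0.00
      vertex 9.00 0.00 30.00
      vertex 2.64 2.64 30.00
    endloop
  endfacet
  facet normal 0.3834 -0.9236 0.0000
    outer loop
      vertex 9.00 0.00 0.00
      vertex 15.36 2.64 0.00
      vertex 15.36 2.64 30.00
    endloop
  endfacet
  facet normal 0.3834 -0.9236 0.0000
    outer loop
      vertex 9.00 0.00 0.00
      vertex 15.36 2.64 30.00
      vertex 9.00 0.00 30.00
    endloop
  endfacet
  facet normal 0.9236 -0.3834 0.0000
    outer loop
      vertex 15.36 2.64 0.00
      vertex 18.00 9.00 0.00
      vertex 18.00 9.00 30.00
    endloop
  endfacet
  facet normal 0.9236 -0.3834 0.0000
    outer loop
      vertex 15.36 2.64 0.00
      vertex 18.00 9.00 30.00
      vertex 15.36 2.64 30.00
    endloop
  endfacet
endsolid part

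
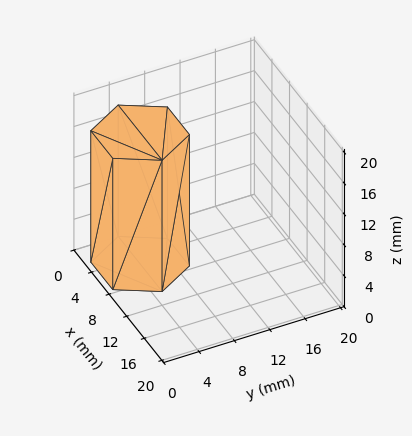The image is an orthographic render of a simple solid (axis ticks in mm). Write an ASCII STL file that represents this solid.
Reading the render: the shape is a regular 6-sided prism (a cylinder approximated with 6 flat sides), circumscribed radius ≈ 5 mm, height ≈ 17 mm (dimensions read to the nearest mm from the axis ticks). For the STL, each face is triangulated and given an outward normal.

solid part
  facet normal 0.0000 0.0000 -1.0000
    outer loop
      vertex 2.500 9.330 0.000
      vertex 7.500 9.330 0.000
      vertex 10.000 5.000 0.000
    endloop
  endfacet
  facet normal 0.0000 0.0000 -1.0000
    outer loop
      vertex 0.000 5.000 0.000
      vertex 2.500 9.330 0.000
      vertex 10.000 5.000 0.000
    endloop
  endfacet
  facet normal 0.0000 0.0000 -1.0000
    outer loop
      vertex 2.500 0.670 0.000
      vertex 0.000 5.000 0.000
      vertex 10.000 5.000 0.000
    endloop
  endfacet
  facet normal 0.0000 0.0000 -1.0000
    outer loop
      vertex 7.500 0.670 0.000
      vertex 2.500 0.670 0.000
      vertex 10.000 5.000 0.000
    endloop
  endfacet
  facet normal 0.0000 0.0000 1.0000
    outer loop
      vertex 10.000 5.000 17.000
      vertex 7.500 9.330 17.000
      vertex 2.500 9.330 17.000
    endloop
  endfacet
  facet normal 0.0000 0.0000 1.0000
    outer loop
      vertex 10.000 5.000 17.000
      vertex 2.500 9.330 17.000
      vertex 0.000 5.000 17.000
    endloop
  endfacet
  facet normal 0.0000 0.0000 1.0000
    outer loop
      vertex 10.000 5.000 17.000
      vertex 0.000 5.000 17.000
      vertex 2.500 0.670 17.000
    endloop
  endfacet
  facet normal 0.0000 0.0000 1.0000
    outer loop
      vertex 10.000 5.000 17.000
      vertex 2.500 0.670 17.000
      vertex 7.500 0.670 17.000
    endloop
  endfacet
  facet normal 0.8660 0.5000 0.0000
    outer loop
      vertex 10.000 5.000 0.000
      vertex 7.500 9.330 0.000
      vertex 7.500 9.330 17.000
    endloop
  endfacet
  facet normal 0.8660 0.5000 0.0000
    outer loop
      vertex 10.000 5.000 0.000
      vertex 7.500 9.330 17.000
      vertex 10.000 5.000 17.000
    endloop
  endfacet
  facet normal 0.0000 1.0000 0.0000
    outer loop
      vertex 7.500 9.330 0.000
      vertex 2.500 9.330 0.000
      vertex 2.500 9.330 17.000
    endloop
  endfacet
  facet normal 0.0000 1.0000 0.0000
    outer loop
      vertex 7.500 9.330 0.000
      vertex 2.500 9.330 17.000
      vertex 7.500 9.330 17.000
    endloop
  endfacet
  facet normal -0.8660 0.5000 0.0000
    outer loop
      vertex 2.500 9.330 0.000
      vertex 0.000 5.000 0.000
      vertex 0.000 5.000 17.000
    endloop
  endfacet
  facet normal -0.8660 0.5000 0.0000
    outer loop
      vertex 2.500 9.330 0.000
      vertex 0.000 5.000 17.000
      vertex 2.500 9.330 17.000
    endloop
  endfacet
  facet normal -0.8660 -0.5000 0.0000
    outer loop
      vertex 0.000 5.000 0.000
      vertex 2.500 0.670 0.000
      vertex 2.500 0.670 17.000
    endloop
  endfacet
  facet normal -0.8660 -0.5000 0.0000
    outer loop
      vertex 0.000 5.000 0.000
      vertex 2.500 0.670 17.000
      vertex 0.000 5.000 17.000
    endloop
  endfacet
  facet normal 0.0000 -1.0000 0.0000
    outer loop
      vertex 2.500 0.670 0.000
      vertex 7.500 0.670 0.000
      vertex 7.500 0.670 17.000
    endloop
  endfacet
  facet normal 0.0000 -1.0000 0.0000
    outer loop
      vertex 2.500 0.670 0.000
      vertex 7.500 0.670 17.000
      vertex 2.500 0.670 17.000
    endloop
  endfacet
  facet normal 0.8660 -0.5000 0.0000
    outer loop
      vertex 7.500 0.670 0.000
      vertex 10.000 5.000 0.000
      vertex 10.000 5.000 17.000
    endloop
  endfacet
  facet normal 0.8660 -0.5000 0.0000
    outer loop
      vertex 7.500 0.670 0.000
      vertex 10.000 5.000 17.000
      vertex 7.500 0.670 17.000
    endloop
  endfacet
endsolid part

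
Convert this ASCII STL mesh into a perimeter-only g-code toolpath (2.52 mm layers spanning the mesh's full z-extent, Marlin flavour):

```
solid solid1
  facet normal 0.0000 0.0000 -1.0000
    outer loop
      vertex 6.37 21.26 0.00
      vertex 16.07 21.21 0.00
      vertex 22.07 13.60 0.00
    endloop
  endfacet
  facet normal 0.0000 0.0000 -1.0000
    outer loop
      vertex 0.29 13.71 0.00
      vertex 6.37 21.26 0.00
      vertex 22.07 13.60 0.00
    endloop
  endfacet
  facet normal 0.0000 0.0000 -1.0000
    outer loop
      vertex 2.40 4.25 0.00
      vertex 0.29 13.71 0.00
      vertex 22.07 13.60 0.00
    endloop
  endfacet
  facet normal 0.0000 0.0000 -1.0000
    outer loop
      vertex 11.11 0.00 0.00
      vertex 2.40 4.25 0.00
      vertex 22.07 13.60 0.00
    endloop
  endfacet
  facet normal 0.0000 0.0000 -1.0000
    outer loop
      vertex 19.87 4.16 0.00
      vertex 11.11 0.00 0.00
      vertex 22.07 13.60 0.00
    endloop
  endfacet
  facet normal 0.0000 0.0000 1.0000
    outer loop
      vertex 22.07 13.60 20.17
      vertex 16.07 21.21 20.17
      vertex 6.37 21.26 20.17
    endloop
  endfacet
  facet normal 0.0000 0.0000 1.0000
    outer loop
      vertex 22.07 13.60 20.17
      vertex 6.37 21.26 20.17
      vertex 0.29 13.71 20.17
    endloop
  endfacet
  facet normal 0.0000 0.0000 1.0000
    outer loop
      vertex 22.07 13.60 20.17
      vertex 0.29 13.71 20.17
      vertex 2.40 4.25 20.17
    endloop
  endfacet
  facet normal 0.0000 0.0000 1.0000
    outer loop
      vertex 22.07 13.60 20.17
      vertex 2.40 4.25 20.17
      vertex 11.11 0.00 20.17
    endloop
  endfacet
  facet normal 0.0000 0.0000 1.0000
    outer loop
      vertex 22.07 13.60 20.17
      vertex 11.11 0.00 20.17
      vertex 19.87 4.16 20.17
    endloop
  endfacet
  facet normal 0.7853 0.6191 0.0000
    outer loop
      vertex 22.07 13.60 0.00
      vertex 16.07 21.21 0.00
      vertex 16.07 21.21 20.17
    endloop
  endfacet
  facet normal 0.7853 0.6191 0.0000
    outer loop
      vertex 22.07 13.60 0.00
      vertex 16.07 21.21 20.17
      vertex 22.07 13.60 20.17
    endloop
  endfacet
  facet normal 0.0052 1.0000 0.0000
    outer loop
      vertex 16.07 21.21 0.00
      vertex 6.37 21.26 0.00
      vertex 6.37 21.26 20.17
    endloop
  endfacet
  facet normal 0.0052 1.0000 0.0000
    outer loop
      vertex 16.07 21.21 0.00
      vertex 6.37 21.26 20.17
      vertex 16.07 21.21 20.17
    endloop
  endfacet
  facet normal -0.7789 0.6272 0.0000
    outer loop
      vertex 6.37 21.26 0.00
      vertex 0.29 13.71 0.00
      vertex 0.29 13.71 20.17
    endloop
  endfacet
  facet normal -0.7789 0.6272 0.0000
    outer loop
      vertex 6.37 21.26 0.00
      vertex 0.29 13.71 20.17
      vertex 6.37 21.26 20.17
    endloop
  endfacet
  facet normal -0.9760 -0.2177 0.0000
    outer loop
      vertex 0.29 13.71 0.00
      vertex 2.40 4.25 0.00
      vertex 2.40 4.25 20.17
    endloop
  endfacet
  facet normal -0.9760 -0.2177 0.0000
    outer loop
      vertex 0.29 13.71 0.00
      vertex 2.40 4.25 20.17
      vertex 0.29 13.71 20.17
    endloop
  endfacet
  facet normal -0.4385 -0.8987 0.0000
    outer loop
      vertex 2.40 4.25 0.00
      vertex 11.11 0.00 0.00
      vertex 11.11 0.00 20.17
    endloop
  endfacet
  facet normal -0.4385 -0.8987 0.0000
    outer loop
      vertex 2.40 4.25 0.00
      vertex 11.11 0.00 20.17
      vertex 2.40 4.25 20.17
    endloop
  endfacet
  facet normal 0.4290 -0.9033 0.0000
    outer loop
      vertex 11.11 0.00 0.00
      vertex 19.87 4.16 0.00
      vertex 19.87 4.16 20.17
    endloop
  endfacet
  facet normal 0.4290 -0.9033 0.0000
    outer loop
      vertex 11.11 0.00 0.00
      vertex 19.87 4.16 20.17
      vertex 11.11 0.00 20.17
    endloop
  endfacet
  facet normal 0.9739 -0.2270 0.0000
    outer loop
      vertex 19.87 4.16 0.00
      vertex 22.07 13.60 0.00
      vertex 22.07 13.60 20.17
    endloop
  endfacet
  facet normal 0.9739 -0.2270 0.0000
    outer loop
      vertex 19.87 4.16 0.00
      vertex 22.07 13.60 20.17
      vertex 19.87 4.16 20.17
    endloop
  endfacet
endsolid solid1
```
; perimeter-only toolpath
G21 ; units = mm
G90 ; absolute positioning
G28 ; home
; layer 1
G0 Z2.52
G0 X22.07 Y13.60
G1 X16.07 Y21.21
G1 X6.37 Y21.26
G1 X0.29 Y13.71
G1 X2.40 Y4.25
G1 X11.11 Y0.00
G1 X19.87 Y4.16
G1 X22.07 Y13.60
; layer 2
G0 Z5.04
G0 X22.07 Y13.60
G1 X16.07 Y21.21
G1 X6.37 Y21.26
G1 X0.29 Y13.71
G1 X2.40 Y4.25
G1 X11.11 Y0.00
G1 X19.87 Y4.16
G1 X22.07 Y13.60
; layer 3
G0 Z7.56
G0 X22.07 Y13.60
G1 X16.07 Y21.21
G1 X6.37 Y21.26
G1 X0.29 Y13.71
G1 X2.40 Y4.25
G1 X11.11 Y0.00
G1 X19.87 Y4.16
G1 X22.07 Y13.60
; layer 4
G0 Z10.09
G0 X22.07 Y13.60
G1 X16.07 Y21.21
G1 X6.37 Y21.26
G1 X0.29 Y13.71
G1 X2.40 Y4.25
G1 X11.11 Y0.00
G1 X19.87 Y4.16
G1 X22.07 Y13.60
; layer 5
G0 Z12.61
G0 X22.07 Y13.60
G1 X16.07 Y21.21
G1 X6.37 Y21.26
G1 X0.29 Y13.71
G1 X2.40 Y4.25
G1 X11.11 Y0.00
G1 X19.87 Y4.16
G1 X22.07 Y13.60
; layer 6
G0 Z15.13
G0 X22.07 Y13.60
G1 X16.07 Y21.21
G1 X6.37 Y21.26
G1 X0.29 Y13.71
G1 X2.40 Y4.25
G1 X11.11 Y0.00
G1 X19.87 Y4.16
G1 X22.07 Y13.60
; layer 7
G0 Z17.65
G0 X22.07 Y13.60
G1 X16.07 Y21.21
G1 X6.37 Y21.26
G1 X0.29 Y13.71
G1 X2.40 Y4.25
G1 X11.11 Y0.00
G1 X19.87 Y4.16
G1 X22.07 Y13.60
; layer 8
G0 Z20.17
G0 X22.07 Y13.60
G1 X16.07 Y21.21
G1 X6.37 Y21.26
G1 X0.29 Y13.71
G1 X2.40 Y4.25
G1 X11.11 Y0.00
G1 X19.87 Y4.16
G1 X22.07 Y13.60
M2 ; end

The solid is a regular 7-sided prism (a cylinder approximated with 7 flat sides), circumscribed radius ≈ 11.2 mm, height ≈ 20.2 mm. Slicing at Δz = 2.52 mm — 8 equal slices spanning the solid's height, so layer i sits at z = i·h/8 — gives 8 non-empty perimeters. Each is a 7-segment closed polygon; G0 lifts to the layer z and rapids to the start vertex, then G1 traces the edges.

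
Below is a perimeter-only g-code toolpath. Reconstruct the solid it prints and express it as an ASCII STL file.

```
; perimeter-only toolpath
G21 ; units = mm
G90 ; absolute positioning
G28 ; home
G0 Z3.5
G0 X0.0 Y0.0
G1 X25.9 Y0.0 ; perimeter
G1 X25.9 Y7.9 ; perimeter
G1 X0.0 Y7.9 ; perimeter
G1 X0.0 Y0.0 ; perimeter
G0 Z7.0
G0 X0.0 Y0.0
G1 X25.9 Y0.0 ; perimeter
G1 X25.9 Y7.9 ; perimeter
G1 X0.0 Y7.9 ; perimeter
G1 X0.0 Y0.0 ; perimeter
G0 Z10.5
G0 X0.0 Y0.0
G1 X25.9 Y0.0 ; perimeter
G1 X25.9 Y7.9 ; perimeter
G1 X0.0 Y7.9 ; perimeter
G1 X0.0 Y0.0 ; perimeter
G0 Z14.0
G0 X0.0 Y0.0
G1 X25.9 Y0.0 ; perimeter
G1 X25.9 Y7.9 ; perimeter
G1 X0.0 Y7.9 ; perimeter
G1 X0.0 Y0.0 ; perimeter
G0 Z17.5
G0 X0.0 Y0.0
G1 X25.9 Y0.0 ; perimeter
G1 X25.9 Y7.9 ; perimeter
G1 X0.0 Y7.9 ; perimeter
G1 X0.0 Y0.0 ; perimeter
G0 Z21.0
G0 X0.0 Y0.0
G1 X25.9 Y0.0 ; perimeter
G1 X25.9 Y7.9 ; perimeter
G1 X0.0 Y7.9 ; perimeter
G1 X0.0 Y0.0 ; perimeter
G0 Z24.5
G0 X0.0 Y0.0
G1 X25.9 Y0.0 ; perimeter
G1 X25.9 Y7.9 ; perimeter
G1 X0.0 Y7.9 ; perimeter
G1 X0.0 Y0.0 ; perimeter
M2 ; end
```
solid part
  facet normal 0.0000 0.0000 -1.0000
    outer loop
      vertex 25.9 7.9 0.0
      vertex 25.9 0.0 0.0
      vertex 0.0 0.0 0.0
    endloop
  endfacet
  facet normal 0.0000 0.0000 -1.0000
    outer loop
      vertex 0.0 7.9 0.0
      vertex 25.9 7.9 0.0
      vertex 0.0 0.0 0.0
    endloop
  endfacet
  facet normal 0.0000 0.0000 1.0000
    outer loop
      vertex 0.0 0.0 24.5
      vertex 25.9 0.0 24.5
      vertex 25.9 7.9 24.5
    endloop
  endfacet
  facet normal 0.0000 0.0000 1.0000
    outer loop
      vertex 0.0 0.0 24.5
      vertex 25.9 7.9 24.5
      vertex 0.0 7.9 24.5
    endloop
  endfacet
  facet normal 0.0000 -1.0000 0.0000
    outer loop
      vertex 0.0 0.0 0.0
      vertex 25.9 0.0 0.0
      vertex 25.9 0.0 24.5
    endloop
  endfacet
  facet normal 0.0000 -1.0000 0.0000
    outer loop
      vertex 0.0 0.0 0.0
      vertex 25.9 0.0 24.5
      vertex 0.0 0.0 24.5
    endloop
  endfacet
  facet normal 0.0000 1.0000 0.0000
    outer loop
      vertex 25.9 7.9 24.5
      vertex 25.9 7.9 0.0
      vertex 0.0 7.9 0.0
    endloop
  endfacet
  facet normal 0.0000 1.0000 0.0000
    outer loop
      vertex 0.0 7.9 24.5
      vertex 25.9 7.9 24.5
      vertex 0.0 7.9 0.0
    endloop
  endfacet
  facet normal -1.0000 0.0000 0.0000
    outer loop
      vertex 0.0 7.9 24.5
      vertex 0.0 7.9 0.0
      vertex 0.0 0.0 0.0
    endloop
  endfacet
  facet normal -1.0000 0.0000 0.0000
    outer loop
      vertex 0.0 0.0 24.5
      vertex 0.0 7.9 24.5
      vertex 0.0 0.0 0.0
    endloop
  endfacet
  facet normal 1.0000 0.0000 0.0000
    outer loop
      vertex 25.9 0.0 0.0
      vertex 25.9 7.9 0.0
      vertex 25.9 7.9 24.5
    endloop
  endfacet
  facet normal 1.0000 0.0000 0.0000
    outer loop
      vertex 25.9 0.0 0.0
      vertex 25.9 7.9 24.5
      vertex 25.9 0.0 24.5
    endloop
  endfacet
endsolid part

The G0 Z moves step by Δz≈3.5 mm. Every layer's G1 loop is the same polygon, so the solid is a straight extrusion of it from z=0 to z≈24.5. Closing with flat bottom and top caps and triangulating gives 12 facets — a rectangular box, roughly 25.9 × 7.9 mm footprint and 24.5 mm tall.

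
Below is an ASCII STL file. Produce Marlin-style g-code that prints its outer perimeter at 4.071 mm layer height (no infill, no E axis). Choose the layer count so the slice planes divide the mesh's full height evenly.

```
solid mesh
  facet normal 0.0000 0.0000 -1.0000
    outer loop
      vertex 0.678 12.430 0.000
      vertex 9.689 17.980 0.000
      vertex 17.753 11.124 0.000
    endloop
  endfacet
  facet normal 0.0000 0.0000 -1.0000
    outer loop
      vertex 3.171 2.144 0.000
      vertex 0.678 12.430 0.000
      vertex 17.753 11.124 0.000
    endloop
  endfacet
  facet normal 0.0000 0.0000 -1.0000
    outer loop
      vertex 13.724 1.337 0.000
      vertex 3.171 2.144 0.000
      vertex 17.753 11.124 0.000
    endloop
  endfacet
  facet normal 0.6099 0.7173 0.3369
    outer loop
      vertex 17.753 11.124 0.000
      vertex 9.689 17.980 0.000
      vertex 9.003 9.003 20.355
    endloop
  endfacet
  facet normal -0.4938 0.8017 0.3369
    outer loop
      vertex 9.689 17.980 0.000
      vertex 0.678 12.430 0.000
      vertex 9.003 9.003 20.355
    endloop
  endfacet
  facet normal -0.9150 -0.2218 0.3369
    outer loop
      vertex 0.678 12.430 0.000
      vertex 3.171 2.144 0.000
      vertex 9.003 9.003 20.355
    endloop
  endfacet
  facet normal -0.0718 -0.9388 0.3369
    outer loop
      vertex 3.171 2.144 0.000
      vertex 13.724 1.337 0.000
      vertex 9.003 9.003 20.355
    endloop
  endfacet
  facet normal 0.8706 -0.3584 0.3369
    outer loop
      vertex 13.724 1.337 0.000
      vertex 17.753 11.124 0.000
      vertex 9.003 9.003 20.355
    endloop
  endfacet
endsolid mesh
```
; perimeter-only toolpath
G21 ; units = mm
G90 ; absolute positioning
G28 ; home
; layer 1
G0 Z4.071
G0 X16.003 Y10.700
G1 X9.552 Y16.185
G1 X2.343 Y11.745
G1 X4.337 Y3.516
G1 X12.780 Y2.870
G1 X16.003 Y10.700
; layer 2
G0 Z8.142
G0 X14.253 Y10.276
G1 X9.415 Y14.389
G1 X4.008 Y11.059
G1 X5.504 Y4.888
G1 X11.836 Y4.403
G1 X14.253 Y10.276
; layer 3
G0 Z12.213
G0 X12.503 Y9.851
G1 X9.277 Y12.594
G1 X5.673 Y10.374
G1 X6.670 Y6.259
G1 X10.891 Y5.937
G1 X12.503 Y9.851
; layer 4
G0 Z16.284
G0 X10.753 Y9.427
G1 X9.140 Y10.798
G1 X7.338 Y9.688
G1 X7.837 Y7.631
G1 X9.947 Y7.470
G1 X10.753 Y9.427
M2 ; end

The solid is a regular 5-sided pyramid, base circumscribed radius ≈ 9 mm, apex at z ≈ 20.4 mm. Slicing at Δz = 4.071 mm — 5 equal slices spanning the solid's height, so layer i sits at z = i·h/5 — gives 4 non-empty perimeters. Each is a 5-segment closed polygon; G0 lifts to the layer z and rapids to the start vertex, then G1 traces the edges. The cross-section shrinks linearly with z (the slice at the apex is degenerate and omitted).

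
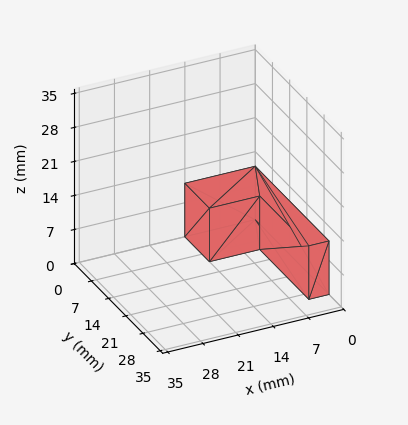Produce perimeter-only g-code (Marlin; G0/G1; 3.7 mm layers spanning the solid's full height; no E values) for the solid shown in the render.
Reading the render: the shape is an L-shaped prism: outer 14 × 30 mm, arm thicknesses ≈ 10 mm (horizontal) and 4 mm (vertical), extruded 11 mm in z (dimensions read to the nearest mm from the axis ticks). For the g-code, the solid's height is divided into equal slices at the stated Δz and each level perimeter traced with G1 moves after a G0 lift.

; perimeter-only toolpath
G21 ; units = mm
G90 ; absolute positioning
G28 ; home
; layer 1
G0 Z3.7
G0 X0.0 Y0.0
G1 X14.0 Y0.0
G1 X14.0 Y10.0
G1 X4.0 Y10.0
G1 X4.0 Y30.0
G1 X0.0 Y30.0
G1 X0.0 Y0.0
; layer 2
G0 Z7.3
G0 X0.0 Y0.0
G1 X14.0 Y0.0
G1 X14.0 Y10.0
G1 X4.0 Y10.0
G1 X4.0 Y30.0
G1 X0.0 Y30.0
G1 X0.0 Y0.0
; layer 3
G0 Z11.0
G0 X0.0 Y0.0
G1 X14.0 Y0.0
G1 X14.0 Y10.0
G1 X4.0 Y10.0
G1 X4.0 Y30.0
G1 X0.0 Y30.0
G1 X0.0 Y0.0
M2 ; end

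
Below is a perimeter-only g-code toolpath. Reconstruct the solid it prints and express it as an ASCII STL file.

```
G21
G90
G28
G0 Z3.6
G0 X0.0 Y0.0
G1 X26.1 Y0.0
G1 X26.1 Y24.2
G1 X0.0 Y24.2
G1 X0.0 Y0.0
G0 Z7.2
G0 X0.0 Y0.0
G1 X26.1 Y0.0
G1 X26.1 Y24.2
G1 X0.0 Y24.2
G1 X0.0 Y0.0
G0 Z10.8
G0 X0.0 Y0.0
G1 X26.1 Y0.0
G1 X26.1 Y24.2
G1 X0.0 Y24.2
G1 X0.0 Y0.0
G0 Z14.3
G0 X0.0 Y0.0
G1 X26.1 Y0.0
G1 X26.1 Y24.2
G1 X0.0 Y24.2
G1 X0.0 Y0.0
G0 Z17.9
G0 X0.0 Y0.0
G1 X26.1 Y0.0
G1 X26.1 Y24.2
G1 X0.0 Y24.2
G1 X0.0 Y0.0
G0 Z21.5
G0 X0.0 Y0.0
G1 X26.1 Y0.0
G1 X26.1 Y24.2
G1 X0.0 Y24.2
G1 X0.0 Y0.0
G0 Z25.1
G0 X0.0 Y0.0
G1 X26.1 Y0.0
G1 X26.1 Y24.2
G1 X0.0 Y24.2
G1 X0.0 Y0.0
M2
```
solid part
  facet normal 0.0000 0.0000 -1.0000
    outer loop
      vertex 26.1 24.2 0.0
      vertex 26.1 0.0 0.0
      vertex 0.0 0.0 0.0
    endloop
  endfacet
  facet normal 0.0000 0.0000 -1.0000
    outer loop
      vertex 0.0 24.2 0.0
      vertex 26.1 24.2 0.0
      vertex 0.0 0.0 0.0
    endloop
  endfacet
  facet normal 0.0000 0.0000 1.0000
    outer loop
      vertex 0.0 0.0 25.1
      vertex 26.1 0.0 25.1
      vertex 26.1 24.2 25.1
    endloop
  endfacet
  facet normal 0.0000 0.0000 1.0000
    outer loop
      vertex 0.0 0.0 25.1
      vertex 26.1 24.2 25.1
      vertex 0.0 24.2 25.1
    endloop
  endfacet
  facet normal 0.0000 -1.0000 0.0000
    outer loop
      vertex 0.0 0.0 0.0
      vertex 26.1 0.0 0.0
      vertex 26.1 0.0 25.1
    endloop
  endfacet
  facet normal 0.0000 -1.0000 0.0000
    outer loop
      vertex 0.0 0.0 0.0
      vertex 26.1 0.0 25.1
      vertex 0.0 0.0 25.1
    endloop
  endfacet
  facet normal 0.0000 1.0000 0.0000
    outer loop
      vertex 26.1 24.2 25.1
      vertex 26.1 24.2 0.0
      vertex 0.0 24.2 0.0
    endloop
  endfacet
  facet normal 0.0000 1.0000 0.0000
    outer loop
      vertex 0.0 24.2 25.1
      vertex 26.1 24.2 25.1
      vertex 0.0 24.2 0.0
    endloop
  endfacet
  facet normal -1.0000 0.0000 0.0000
    outer loop
      vertex 0.0 24.2 25.1
      vertex 0.0 24.2 0.0
      vertex 0.0 0.0 0.0
    endloop
  endfacet
  facet normal -1.0000 0.0000 0.0000
    outer loop
      vertex 0.0 0.0 25.1
      vertex 0.0 24.2 25.1
      vertex 0.0 0.0 0.0
    endloop
  endfacet
  facet normal 1.0000 0.0000 0.0000
    outer loop
      vertex 26.1 0.0 0.0
      vertex 26.1 24.2 0.0
      vertex 26.1 24.2 25.1
    endloop
  endfacet
  facet normal 1.0000 0.0000 0.0000
    outer loop
      vertex 26.1 0.0 0.0
      vertex 26.1 24.2 25.1
      vertex 26.1 0.0 25.1
    endloop
  endfacet
endsolid part

The G0 Z moves step by Δz≈3.6 mm. Every layer's G1 loop is the same polygon, so the solid is a straight extrusion of it from z=0 to z≈25.1. Closing with flat bottom and top caps and triangulating gives 12 facets — a rectangular box, roughly 26.1 × 24.2 mm footprint and 25.1 mm tall.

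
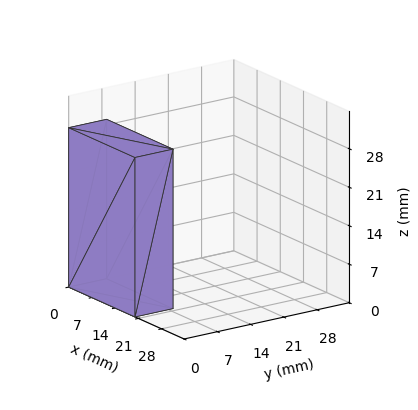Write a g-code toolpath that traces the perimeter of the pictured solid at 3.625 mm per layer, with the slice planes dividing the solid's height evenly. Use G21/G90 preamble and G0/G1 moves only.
Reading the render: the shape is a rectangular box, roughly 20 × 8 mm footprint and 29 mm tall (dimensions read to the nearest mm from the axis ticks). For the g-code, the solid's height is divided into equal slices at the stated Δz and each level perimeter traced with G1 moves after a G0 lift.

; perimeter-only toolpath
G21 ; units = mm
G90 ; absolute positioning
G28 ; home
; layer 1
G0 Z3.625
G0 X0.000 Y0.000
G1 X20.000 Y0.000
G1 X20.000 Y8.000
G1 X0.000 Y8.000
G1 X0.000 Y0.000
; layer 2
G0 Z7.250
G0 X0.000 Y0.000
G1 X20.000 Y0.000
G1 X20.000 Y8.000
G1 X0.000 Y8.000
G1 X0.000 Y0.000
; layer 3
G0 Z10.875
G0 X0.000 Y0.000
G1 X20.000 Y0.000
G1 X20.000 Y8.000
G1 X0.000 Y8.000
G1 X0.000 Y0.000
; layer 4
G0 Z14.500
G0 X0.000 Y0.000
G1 X20.000 Y0.000
G1 X20.000 Y8.000
G1 X0.000 Y8.000
G1 X0.000 Y0.000
; layer 5
G0 Z18.125
G0 X0.000 Y0.000
G1 X20.000 Y0.000
G1 X20.000 Y8.000
G1 X0.000 Y8.000
G1 X0.000 Y0.000
; layer 6
G0 Z21.750
G0 X0.000 Y0.000
G1 X20.000 Y0.000
G1 X20.000 Y8.000
G1 X0.000 Y8.000
G1 X0.000 Y0.000
; layer 7
G0 Z25.375
G0 X0.000 Y0.000
G1 X20.000 Y0.000
G1 X20.000 Y8.000
G1 X0.000 Y8.000
G1 X0.000 Y0.000
; layer 8
G0 Z29.000
G0 X0.000 Y0.000
G1 X20.000 Y0.000
G1 X20.000 Y8.000
G1 X0.000 Y8.000
G1 X0.000 Y0.000
M2 ; end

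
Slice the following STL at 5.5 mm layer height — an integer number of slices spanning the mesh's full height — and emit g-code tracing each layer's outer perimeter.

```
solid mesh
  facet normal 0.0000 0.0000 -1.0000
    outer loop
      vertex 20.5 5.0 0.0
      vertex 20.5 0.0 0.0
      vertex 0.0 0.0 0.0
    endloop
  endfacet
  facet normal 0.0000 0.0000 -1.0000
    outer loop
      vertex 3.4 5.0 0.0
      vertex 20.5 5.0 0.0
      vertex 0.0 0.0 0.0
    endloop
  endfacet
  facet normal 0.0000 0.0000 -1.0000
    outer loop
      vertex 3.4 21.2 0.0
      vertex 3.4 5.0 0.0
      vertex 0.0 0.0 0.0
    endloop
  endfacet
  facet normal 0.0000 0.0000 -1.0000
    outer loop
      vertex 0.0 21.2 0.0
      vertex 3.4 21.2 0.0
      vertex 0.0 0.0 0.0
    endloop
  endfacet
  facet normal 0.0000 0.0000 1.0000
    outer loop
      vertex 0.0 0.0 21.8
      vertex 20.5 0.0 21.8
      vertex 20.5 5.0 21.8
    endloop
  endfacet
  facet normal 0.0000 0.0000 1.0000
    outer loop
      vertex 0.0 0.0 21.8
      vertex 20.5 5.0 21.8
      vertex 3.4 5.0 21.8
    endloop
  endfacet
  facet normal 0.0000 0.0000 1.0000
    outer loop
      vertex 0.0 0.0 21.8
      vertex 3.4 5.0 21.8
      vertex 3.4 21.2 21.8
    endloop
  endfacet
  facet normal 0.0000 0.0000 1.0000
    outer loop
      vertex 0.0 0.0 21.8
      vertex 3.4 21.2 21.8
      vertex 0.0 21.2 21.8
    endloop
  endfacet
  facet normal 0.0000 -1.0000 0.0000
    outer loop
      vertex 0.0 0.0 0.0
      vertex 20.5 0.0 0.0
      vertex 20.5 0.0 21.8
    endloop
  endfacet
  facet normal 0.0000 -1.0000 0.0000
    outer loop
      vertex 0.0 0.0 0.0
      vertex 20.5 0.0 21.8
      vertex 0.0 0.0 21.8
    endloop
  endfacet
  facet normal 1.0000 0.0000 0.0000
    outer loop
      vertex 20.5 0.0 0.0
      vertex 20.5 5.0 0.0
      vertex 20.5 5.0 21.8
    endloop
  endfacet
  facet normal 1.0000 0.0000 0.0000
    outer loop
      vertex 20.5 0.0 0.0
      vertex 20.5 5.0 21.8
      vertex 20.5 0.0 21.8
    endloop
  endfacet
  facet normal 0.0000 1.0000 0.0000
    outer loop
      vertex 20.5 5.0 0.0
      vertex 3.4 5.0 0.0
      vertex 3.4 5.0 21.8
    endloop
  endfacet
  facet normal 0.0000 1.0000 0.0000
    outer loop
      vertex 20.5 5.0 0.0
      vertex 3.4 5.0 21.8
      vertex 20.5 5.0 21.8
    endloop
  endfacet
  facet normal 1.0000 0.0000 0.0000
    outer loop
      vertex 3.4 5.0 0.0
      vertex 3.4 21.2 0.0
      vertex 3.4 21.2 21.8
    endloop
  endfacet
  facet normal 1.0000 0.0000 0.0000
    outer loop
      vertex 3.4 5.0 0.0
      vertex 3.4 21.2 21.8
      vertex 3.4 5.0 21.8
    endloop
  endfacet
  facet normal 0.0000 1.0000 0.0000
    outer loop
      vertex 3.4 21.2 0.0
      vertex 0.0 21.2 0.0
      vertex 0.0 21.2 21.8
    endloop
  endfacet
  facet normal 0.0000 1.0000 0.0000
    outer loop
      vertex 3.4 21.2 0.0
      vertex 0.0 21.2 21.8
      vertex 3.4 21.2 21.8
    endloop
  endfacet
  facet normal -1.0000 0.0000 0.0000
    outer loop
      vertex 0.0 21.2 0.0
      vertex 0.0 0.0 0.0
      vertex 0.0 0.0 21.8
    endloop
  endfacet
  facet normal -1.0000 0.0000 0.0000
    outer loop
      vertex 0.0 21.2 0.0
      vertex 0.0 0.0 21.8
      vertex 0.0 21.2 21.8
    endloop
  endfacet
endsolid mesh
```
; perimeter-only toolpath
G21 ; units = mm
G90 ; absolute positioning
G28 ; home
; layer 1
G0 Z5.5
G0 X0.0 Y0.0
G1 X20.5 Y0.0
G1 X20.5 Y5.0
G1 X3.4 Y5.0
G1 X3.4 Y21.2
G1 X0.0 Y21.2
G1 X0.0 Y0.0
; layer 2
G0 Z10.9
G0 X0.0 Y0.0
G1 X20.5 Y0.0
G1 X20.5 Y5.0
G1 X3.4 Y5.0
G1 X3.4 Y21.2
G1 X0.0 Y21.2
G1 X0.0 Y0.0
; layer 3
G0 Z16.4
G0 X0.0 Y0.0
G1 X20.5 Y0.0
G1 X20.5 Y5.0
G1 X3.4 Y5.0
G1 X3.4 Y21.2
G1 X0.0 Y21.2
G1 X0.0 Y0.0
; layer 4
G0 Z21.8
G0 X0.0 Y0.0
G1 X20.5 Y0.0
G1 X20.5 Y5.0
G1 X3.4 Y5.0
G1 X3.4 Y21.2
G1 X0.0 Y21.2
G1 X0.0 Y0.0
M2 ; end

The solid is an L-shaped prism: outer 20.5 × 21.2 mm, arm thicknesses ≈ 5 mm (horizontal) and 3.4 mm (vertical), extruded 21.8 mm in z. Slicing at Δz = 5.5 mm — 4 equal slices spanning the solid's height, so layer i sits at z = i·h/4 — gives 4 non-empty perimeters. Each is a 6-segment closed polygon; G0 lifts to the layer z and rapids to the start vertex, then G1 traces the edges.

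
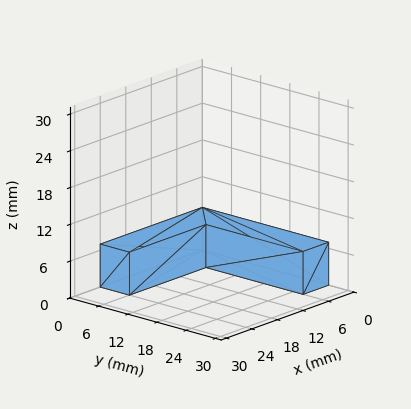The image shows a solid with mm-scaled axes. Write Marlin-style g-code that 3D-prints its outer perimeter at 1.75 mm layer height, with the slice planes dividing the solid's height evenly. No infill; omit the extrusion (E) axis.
Reading the render: the shape is an L-shaped prism: outer 24 × 26 mm, arm thicknesses ≈ 6 mm (horizontal) and 6 mm (vertical), extruded 7 mm in z (dimensions read to the nearest mm from the axis ticks). For the g-code, the solid's height is divided into equal slices at the stated Δz and each level perimeter traced with G1 moves after a G0 lift.

; perimeter-only toolpath
G21 ; units = mm
G90 ; absolute positioning
G28 ; home
; layer 1
G0 Z1.75
G0 X0.00 Y0.00
G1 X24.00 Y0.00
G1 X24.00 Y6.00
G1 X6.00 Y6.00
G1 X6.00 Y26.00
G1 X0.00 Y26.00
G1 X0.00 Y0.00
; layer 2
G0 Z3.50
G0 X0.00 Y0.00
G1 X24.00 Y0.00
G1 X24.00 Y6.00
G1 X6.00 Y6.00
G1 X6.00 Y26.00
G1 X0.00 Y26.00
G1 X0.00 Y0.00
; layer 3
G0 Z5.25
G0 X0.00 Y0.00
G1 X24.00 Y0.00
G1 X24.00 Y6.00
G1 X6.00 Y6.00
G1 X6.00 Y26.00
G1 X0.00 Y26.00
G1 X0.00 Y0.00
; layer 4
G0 Z7.00
G0 X0.00 Y0.00
G1 X24.00 Y0.00
G1 X24.00 Y6.00
G1 X6.00 Y6.00
G1 X6.00 Y26.00
G1 X0.00 Y26.00
G1 X0.00 Y0.00
M2 ; end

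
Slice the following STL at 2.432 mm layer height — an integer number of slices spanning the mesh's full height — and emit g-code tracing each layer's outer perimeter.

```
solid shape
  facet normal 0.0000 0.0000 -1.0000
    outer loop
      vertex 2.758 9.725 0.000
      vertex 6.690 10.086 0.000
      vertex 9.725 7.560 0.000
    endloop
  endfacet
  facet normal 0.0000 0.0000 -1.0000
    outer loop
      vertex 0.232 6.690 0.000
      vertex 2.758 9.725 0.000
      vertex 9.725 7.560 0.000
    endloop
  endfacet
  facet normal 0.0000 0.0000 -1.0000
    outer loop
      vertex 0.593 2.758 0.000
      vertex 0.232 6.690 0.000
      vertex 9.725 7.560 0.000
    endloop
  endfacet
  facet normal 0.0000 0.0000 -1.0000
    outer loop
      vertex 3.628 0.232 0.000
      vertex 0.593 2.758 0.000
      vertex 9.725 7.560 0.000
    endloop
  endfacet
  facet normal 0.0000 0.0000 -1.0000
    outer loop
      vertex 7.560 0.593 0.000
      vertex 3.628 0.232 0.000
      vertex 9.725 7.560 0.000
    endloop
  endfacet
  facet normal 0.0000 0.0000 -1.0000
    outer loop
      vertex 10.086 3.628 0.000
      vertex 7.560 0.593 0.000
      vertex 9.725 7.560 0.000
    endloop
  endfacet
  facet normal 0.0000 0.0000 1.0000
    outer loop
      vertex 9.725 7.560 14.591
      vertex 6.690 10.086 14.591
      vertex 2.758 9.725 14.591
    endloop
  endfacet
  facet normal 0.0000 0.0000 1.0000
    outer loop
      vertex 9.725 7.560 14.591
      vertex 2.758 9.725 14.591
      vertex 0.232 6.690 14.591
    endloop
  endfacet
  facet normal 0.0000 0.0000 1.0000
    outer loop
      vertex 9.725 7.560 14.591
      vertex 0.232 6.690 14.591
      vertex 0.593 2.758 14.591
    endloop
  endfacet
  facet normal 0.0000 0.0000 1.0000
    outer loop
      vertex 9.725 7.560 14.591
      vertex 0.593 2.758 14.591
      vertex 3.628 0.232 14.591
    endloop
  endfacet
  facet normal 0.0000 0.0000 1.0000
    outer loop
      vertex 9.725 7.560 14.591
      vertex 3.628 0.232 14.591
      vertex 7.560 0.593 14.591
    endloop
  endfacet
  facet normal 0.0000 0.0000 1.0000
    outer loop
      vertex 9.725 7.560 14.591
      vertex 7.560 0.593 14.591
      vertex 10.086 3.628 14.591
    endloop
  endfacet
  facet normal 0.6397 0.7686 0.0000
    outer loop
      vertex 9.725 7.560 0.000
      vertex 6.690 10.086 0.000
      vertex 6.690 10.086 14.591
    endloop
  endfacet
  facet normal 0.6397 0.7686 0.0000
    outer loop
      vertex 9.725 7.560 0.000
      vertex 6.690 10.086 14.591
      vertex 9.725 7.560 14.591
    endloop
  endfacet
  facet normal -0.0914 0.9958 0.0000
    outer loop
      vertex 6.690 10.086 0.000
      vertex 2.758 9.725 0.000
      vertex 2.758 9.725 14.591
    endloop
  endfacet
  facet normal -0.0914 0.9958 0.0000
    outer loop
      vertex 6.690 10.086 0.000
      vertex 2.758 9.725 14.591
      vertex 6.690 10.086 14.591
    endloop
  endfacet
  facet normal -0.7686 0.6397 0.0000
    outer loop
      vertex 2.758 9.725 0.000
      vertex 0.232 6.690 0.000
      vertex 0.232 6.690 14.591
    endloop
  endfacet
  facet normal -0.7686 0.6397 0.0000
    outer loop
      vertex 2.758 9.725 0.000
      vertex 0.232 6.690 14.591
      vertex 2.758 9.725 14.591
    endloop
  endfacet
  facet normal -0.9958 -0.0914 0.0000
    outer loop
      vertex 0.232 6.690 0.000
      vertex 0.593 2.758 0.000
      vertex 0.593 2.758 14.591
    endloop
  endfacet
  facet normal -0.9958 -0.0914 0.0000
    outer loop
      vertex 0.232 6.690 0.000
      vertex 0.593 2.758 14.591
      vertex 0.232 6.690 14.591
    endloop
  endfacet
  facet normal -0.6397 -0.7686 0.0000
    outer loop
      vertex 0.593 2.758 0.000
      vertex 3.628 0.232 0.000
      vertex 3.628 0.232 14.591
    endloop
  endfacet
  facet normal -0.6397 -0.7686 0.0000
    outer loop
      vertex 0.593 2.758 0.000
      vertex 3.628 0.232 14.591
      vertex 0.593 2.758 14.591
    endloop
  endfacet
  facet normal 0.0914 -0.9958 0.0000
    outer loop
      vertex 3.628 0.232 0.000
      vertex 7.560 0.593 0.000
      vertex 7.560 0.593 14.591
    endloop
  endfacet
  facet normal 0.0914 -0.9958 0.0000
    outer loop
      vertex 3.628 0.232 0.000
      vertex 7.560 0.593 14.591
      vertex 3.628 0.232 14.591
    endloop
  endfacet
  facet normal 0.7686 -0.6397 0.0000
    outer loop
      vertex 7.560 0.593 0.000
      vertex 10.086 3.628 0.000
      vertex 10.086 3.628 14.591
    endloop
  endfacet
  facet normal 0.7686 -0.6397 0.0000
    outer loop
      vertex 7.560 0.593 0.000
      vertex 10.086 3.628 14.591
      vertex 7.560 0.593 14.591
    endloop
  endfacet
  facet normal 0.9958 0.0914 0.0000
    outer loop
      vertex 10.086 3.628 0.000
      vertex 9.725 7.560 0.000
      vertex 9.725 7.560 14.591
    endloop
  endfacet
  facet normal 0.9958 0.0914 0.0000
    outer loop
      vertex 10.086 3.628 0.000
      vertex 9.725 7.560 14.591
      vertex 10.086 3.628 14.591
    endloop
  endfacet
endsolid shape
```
; perimeter-only toolpath
G21 ; units = mm
G90 ; absolute positioning
G28 ; home
; layer 1
G0 Z2.432
G0 X9.725 Y7.560
G1 X6.690 Y10.086
G1 X2.758 Y9.725
G1 X0.232 Y6.690
G1 X0.593 Y2.758
G1 X3.628 Y0.232
G1 X7.560 Y0.593
G1 X10.086 Y3.628
G1 X9.725 Y7.560
; layer 2
G0 Z4.864
G0 X9.725 Y7.560
G1 X6.690 Y10.086
G1 X2.758 Y9.725
G1 X0.232 Y6.690
G1 X0.593 Y2.758
G1 X3.628 Y0.232
G1 X7.560 Y0.593
G1 X10.086 Y3.628
G1 X9.725 Y7.560
; layer 3
G0 Z7.295
G0 X9.725 Y7.560
G1 X6.690 Y10.086
G1 X2.758 Y9.725
G1 X0.232 Y6.690
G1 X0.593 Y2.758
G1 X3.628 Y0.232
G1 X7.560 Y0.593
G1 X10.086 Y3.628
G1 X9.725 Y7.560
; layer 4
G0 Z9.727
G0 X9.725 Y7.560
G1 X6.690 Y10.086
G1 X2.758 Y9.725
G1 X0.232 Y6.690
G1 X0.593 Y2.758
G1 X3.628 Y0.232
G1 X7.560 Y0.593
G1 X10.086 Y3.628
G1 X9.725 Y7.560
; layer 5
G0 Z12.159
G0 X9.725 Y7.560
G1 X6.690 Y10.086
G1 X2.758 Y9.725
G1 X0.232 Y6.690
G1 X0.593 Y2.758
G1 X3.628 Y0.232
G1 X7.560 Y0.593
G1 X10.086 Y3.628
G1 X9.725 Y7.560
; layer 6
G0 Z14.591
G0 X9.725 Y7.560
G1 X6.690 Y10.086
G1 X2.758 Y9.725
G1 X0.232 Y6.690
G1 X0.593 Y2.758
G1 X3.628 Y0.232
G1 X7.560 Y0.593
G1 X10.086 Y3.628
G1 X9.725 Y7.560
M2 ; end

The solid is a regular 8-sided prism (a cylinder approximated with 8 flat sides), circumscribed radius ≈ 5.16 mm, height ≈ 14.6 mm. Slicing at Δz = 2.432 mm — 6 equal slices spanning the solid's height, so layer i sits at z = i·h/6 — gives 6 non-empty perimeters. Each is a 8-segment closed polygon; G0 lifts to the layer z and rapids to the start vertex, then G1 traces the edges.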